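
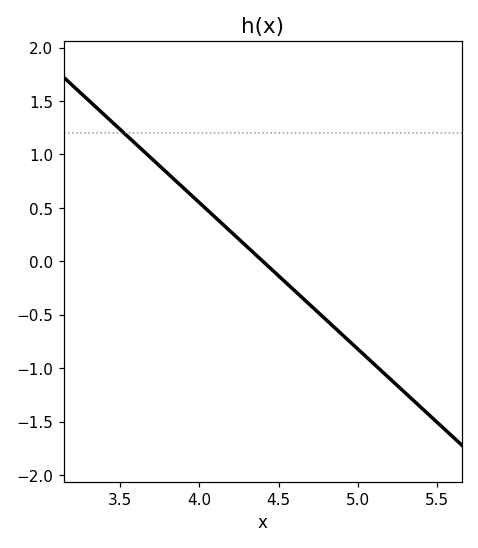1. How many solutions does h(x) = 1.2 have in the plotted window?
1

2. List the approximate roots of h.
4.4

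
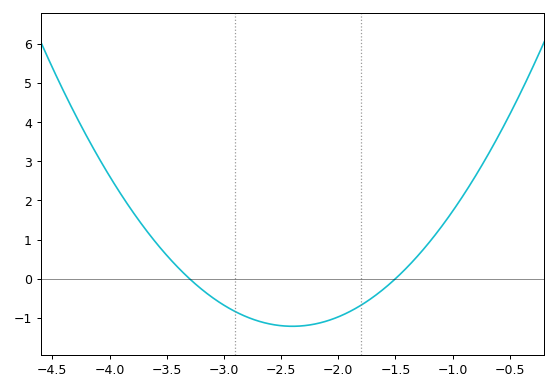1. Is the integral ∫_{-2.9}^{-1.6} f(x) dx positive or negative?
negative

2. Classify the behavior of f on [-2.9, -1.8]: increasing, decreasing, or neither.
neither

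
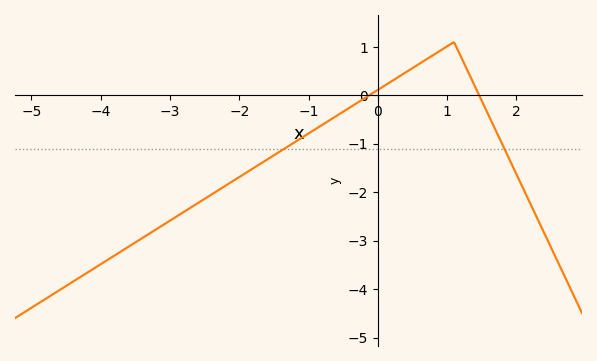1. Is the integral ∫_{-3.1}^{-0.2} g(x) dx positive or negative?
negative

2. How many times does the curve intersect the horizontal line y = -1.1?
2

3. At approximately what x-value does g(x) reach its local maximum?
1.1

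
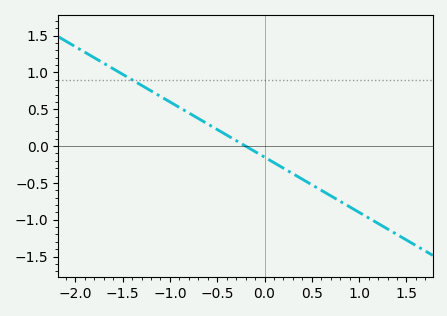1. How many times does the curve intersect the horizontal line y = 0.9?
1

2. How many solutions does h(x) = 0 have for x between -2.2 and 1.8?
1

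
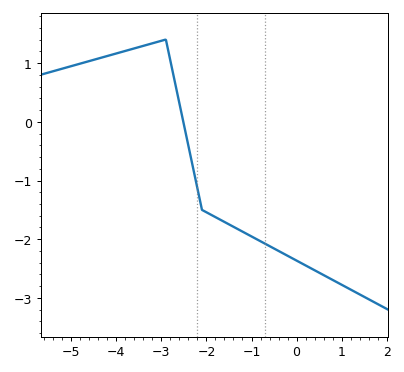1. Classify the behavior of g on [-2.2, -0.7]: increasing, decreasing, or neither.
decreasing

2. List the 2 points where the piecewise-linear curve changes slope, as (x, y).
(-2.9, 1.4); (-2.1, -1.5)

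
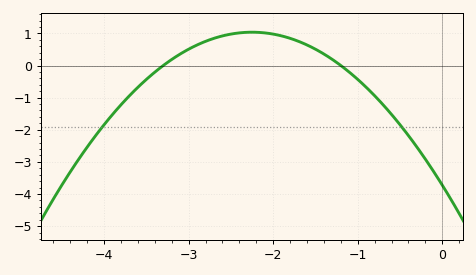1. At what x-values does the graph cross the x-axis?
-3.3, -1.2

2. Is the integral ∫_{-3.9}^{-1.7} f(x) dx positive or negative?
positive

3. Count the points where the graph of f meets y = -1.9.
2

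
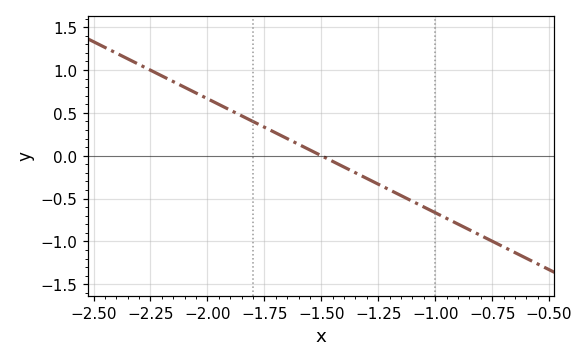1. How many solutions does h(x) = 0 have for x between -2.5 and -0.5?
1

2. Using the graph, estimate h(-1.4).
-0.133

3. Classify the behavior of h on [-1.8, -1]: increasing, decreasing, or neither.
decreasing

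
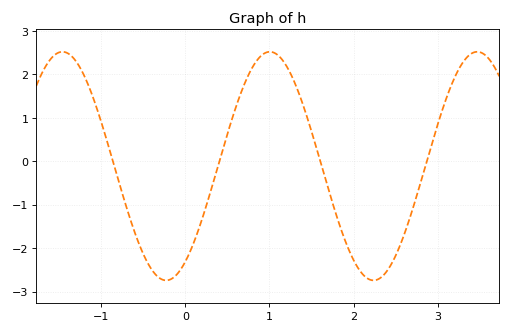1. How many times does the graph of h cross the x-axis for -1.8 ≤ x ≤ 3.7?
4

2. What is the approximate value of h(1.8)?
-1.3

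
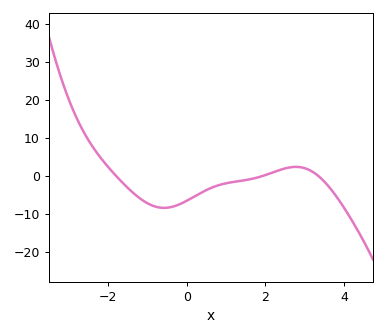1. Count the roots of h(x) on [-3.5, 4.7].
3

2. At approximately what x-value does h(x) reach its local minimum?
-0.6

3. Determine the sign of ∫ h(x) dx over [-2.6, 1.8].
negative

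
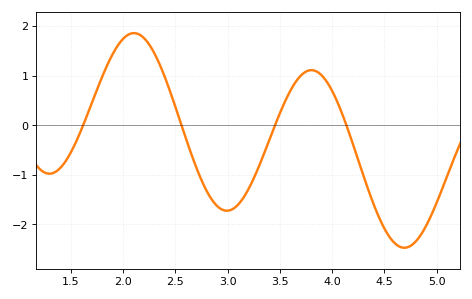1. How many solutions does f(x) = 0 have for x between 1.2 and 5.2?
4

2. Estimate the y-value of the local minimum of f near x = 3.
-1.72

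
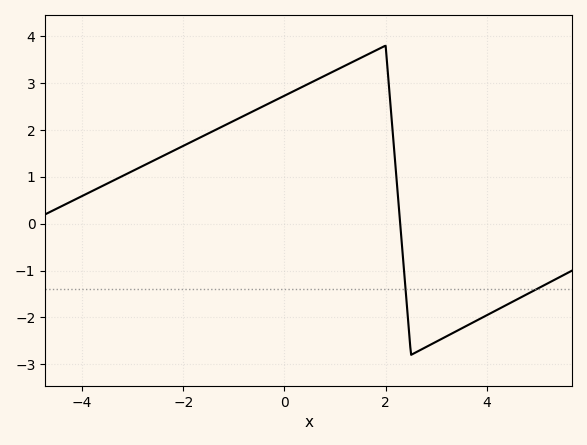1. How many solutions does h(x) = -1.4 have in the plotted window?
2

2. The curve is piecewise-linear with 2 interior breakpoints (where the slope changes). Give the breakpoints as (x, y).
(2, 3.8); (2.5, -2.8)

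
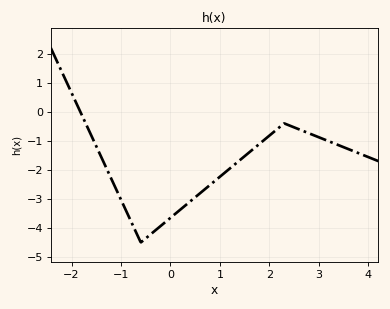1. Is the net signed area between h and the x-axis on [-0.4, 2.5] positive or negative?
negative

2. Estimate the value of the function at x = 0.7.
-2.66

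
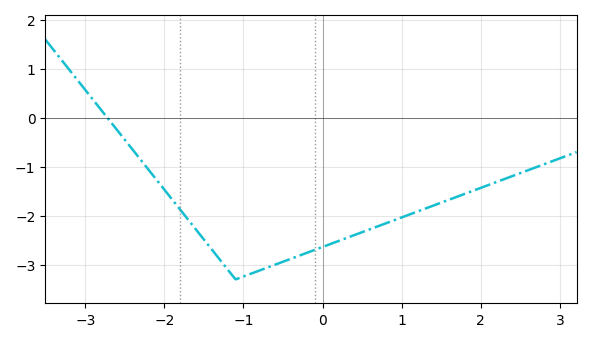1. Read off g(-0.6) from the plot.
-3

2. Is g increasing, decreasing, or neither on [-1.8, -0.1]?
neither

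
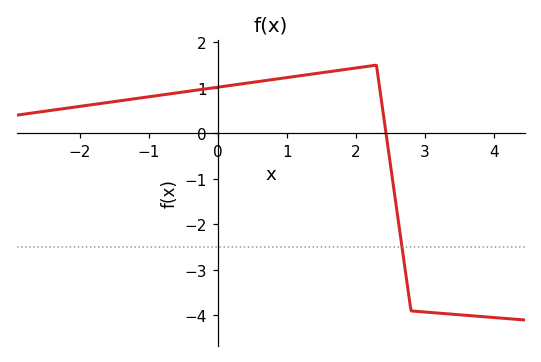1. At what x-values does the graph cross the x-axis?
2.4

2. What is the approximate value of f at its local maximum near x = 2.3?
1.5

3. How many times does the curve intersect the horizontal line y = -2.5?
1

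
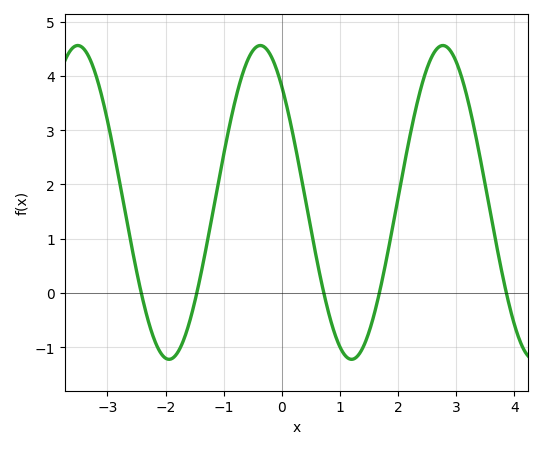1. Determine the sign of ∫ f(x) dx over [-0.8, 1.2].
positive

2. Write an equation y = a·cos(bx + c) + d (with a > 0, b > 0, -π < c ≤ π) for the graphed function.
y = 2.89cos(2x + 0.74) + 1.67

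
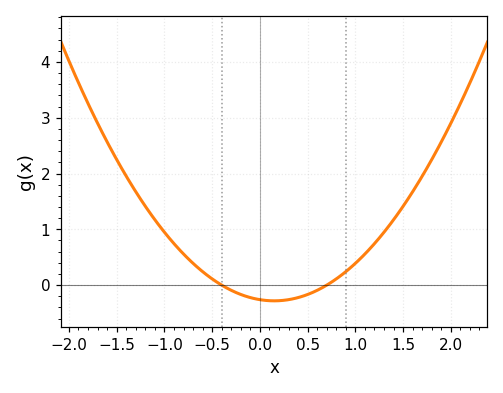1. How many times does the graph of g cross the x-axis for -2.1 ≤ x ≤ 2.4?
2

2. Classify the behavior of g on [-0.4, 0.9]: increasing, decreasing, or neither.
neither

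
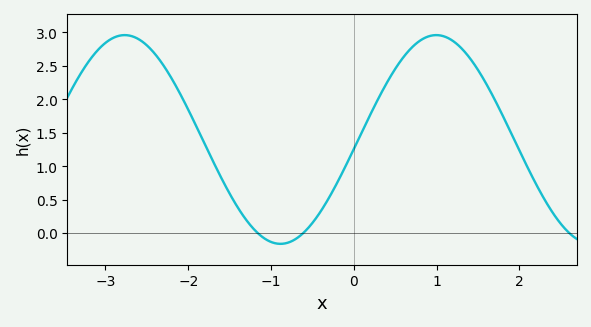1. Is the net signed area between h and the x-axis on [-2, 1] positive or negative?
positive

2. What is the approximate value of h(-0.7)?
-0.1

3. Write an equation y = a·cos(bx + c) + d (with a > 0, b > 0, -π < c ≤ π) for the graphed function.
y = 1.56cos(1.7x - 1.7) + 1.4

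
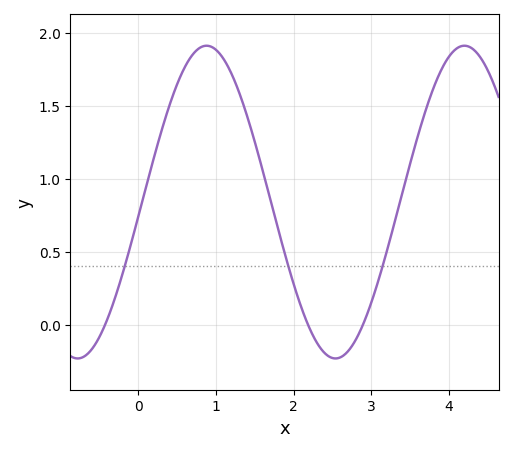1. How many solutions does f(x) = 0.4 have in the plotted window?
3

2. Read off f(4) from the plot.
1.85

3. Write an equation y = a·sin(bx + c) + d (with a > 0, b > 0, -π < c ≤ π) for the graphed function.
y = 1.07sin(1.9x - 0.09) + 0.84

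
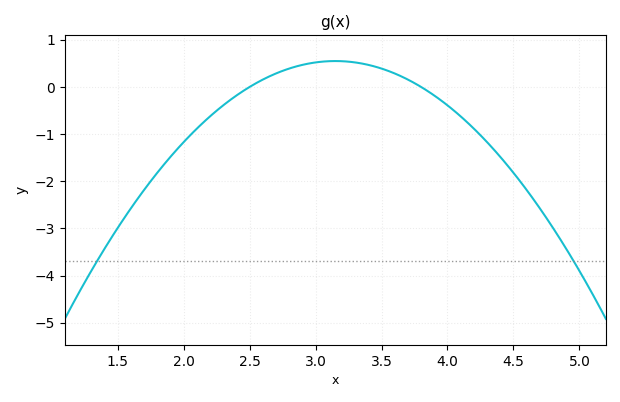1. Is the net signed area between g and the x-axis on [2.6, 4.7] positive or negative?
negative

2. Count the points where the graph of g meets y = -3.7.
2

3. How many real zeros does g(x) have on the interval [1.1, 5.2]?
2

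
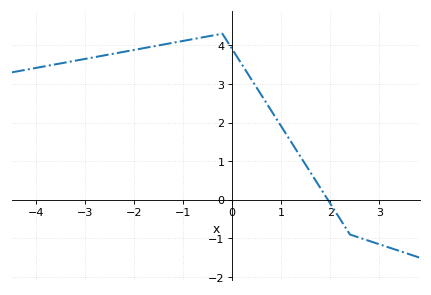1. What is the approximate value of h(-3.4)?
3.6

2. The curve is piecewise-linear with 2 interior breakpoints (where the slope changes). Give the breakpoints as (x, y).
(-0.2, 4.3); (2.4, -0.9)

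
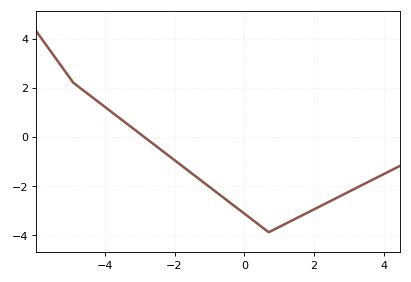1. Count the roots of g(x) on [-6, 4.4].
1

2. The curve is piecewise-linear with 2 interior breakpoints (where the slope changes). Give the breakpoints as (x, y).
(-4.9, 2.2); (0.7, -3.9)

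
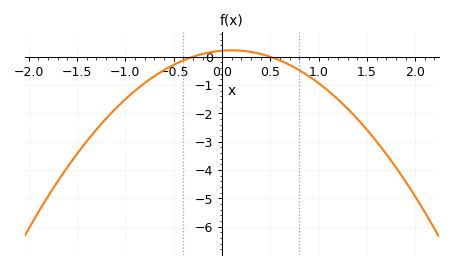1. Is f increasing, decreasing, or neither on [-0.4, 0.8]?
neither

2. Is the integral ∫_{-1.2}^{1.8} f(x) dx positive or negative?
negative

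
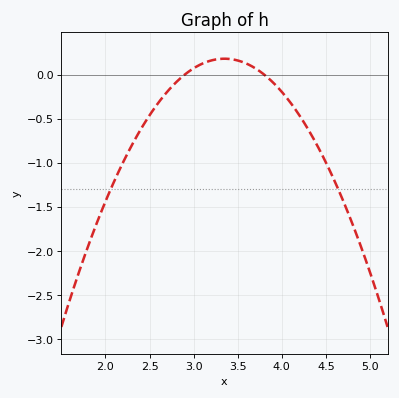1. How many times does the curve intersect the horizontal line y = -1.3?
2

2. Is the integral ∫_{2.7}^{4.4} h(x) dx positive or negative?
negative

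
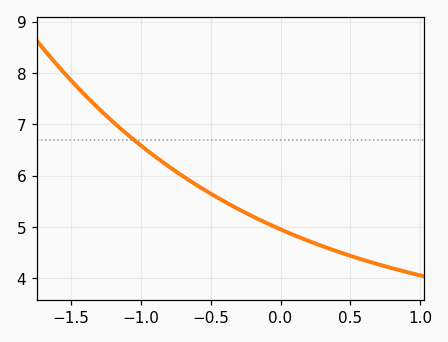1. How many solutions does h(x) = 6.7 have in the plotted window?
1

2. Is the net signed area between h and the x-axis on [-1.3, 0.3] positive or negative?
positive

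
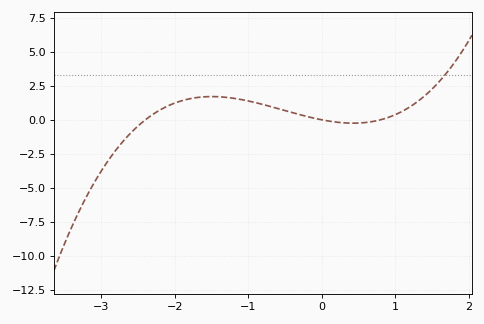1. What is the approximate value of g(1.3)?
1.32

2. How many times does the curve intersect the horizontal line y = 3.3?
1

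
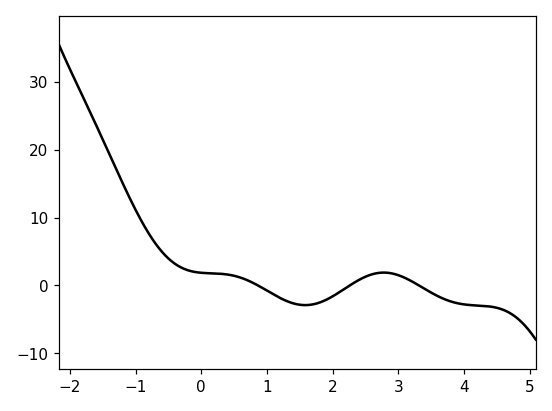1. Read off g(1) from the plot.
-0.771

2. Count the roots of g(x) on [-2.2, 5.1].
3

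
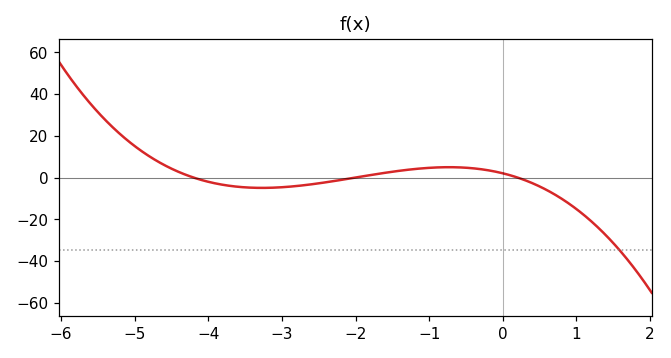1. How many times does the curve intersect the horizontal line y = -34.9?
1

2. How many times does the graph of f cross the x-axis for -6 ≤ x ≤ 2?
3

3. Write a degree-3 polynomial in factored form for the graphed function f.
y = -1.21(x + 4.2)(x + 2)(x - 0.2)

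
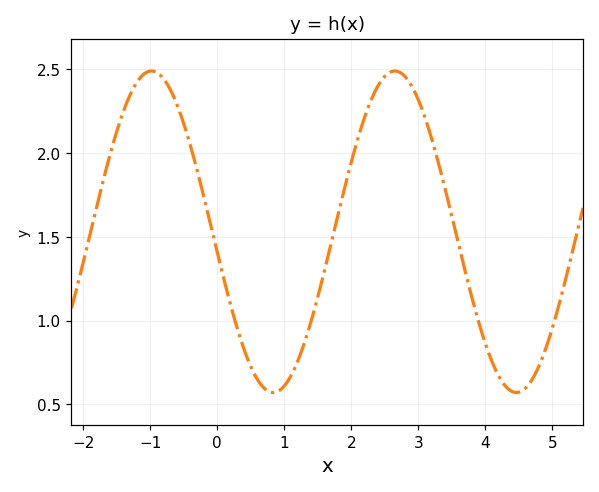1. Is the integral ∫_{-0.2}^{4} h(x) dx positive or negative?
positive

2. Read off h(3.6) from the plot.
1.45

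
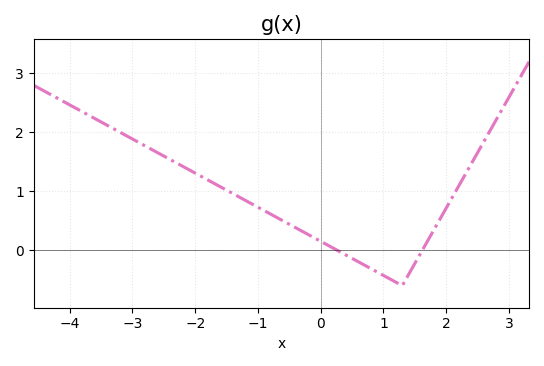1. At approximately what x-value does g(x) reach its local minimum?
1.2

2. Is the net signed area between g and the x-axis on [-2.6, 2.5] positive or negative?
positive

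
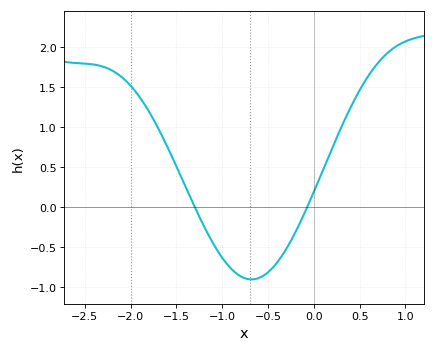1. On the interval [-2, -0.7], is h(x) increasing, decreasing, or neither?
decreasing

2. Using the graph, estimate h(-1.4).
0.257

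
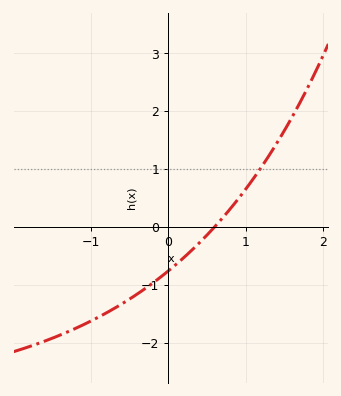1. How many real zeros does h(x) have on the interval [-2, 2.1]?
1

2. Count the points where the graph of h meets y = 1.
1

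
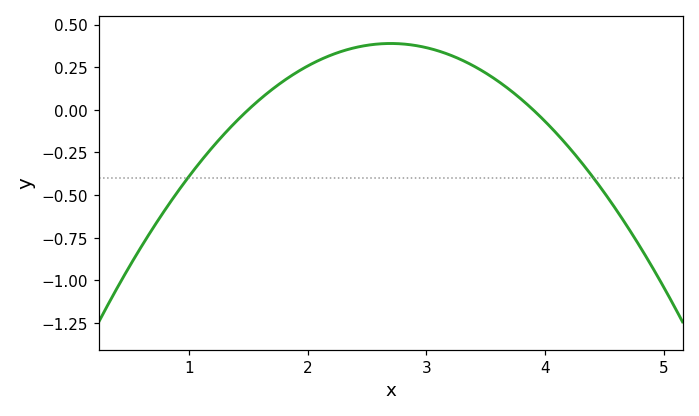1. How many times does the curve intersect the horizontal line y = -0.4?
2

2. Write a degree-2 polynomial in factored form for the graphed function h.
y = -0.27(x - 1.5)(x - 3.9)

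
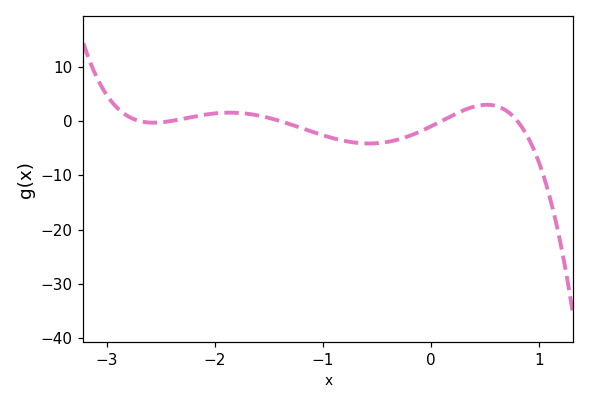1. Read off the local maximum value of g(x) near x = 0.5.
3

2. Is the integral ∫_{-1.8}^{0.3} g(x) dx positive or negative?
negative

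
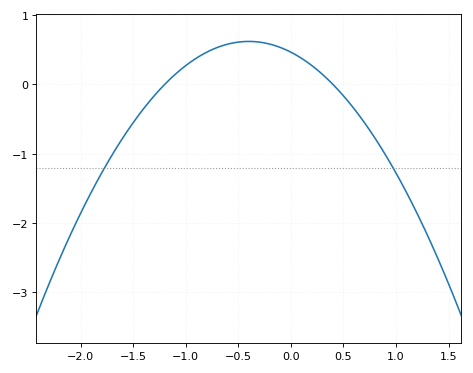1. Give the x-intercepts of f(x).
-1.2, 0.4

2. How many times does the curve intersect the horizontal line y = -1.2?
2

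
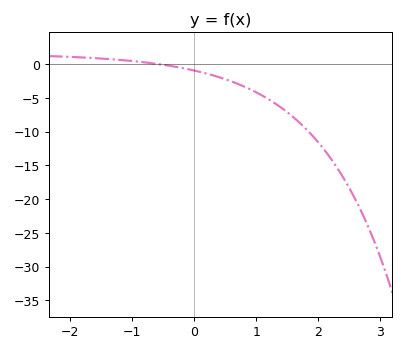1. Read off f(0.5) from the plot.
-2.22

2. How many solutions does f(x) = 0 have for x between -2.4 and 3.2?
1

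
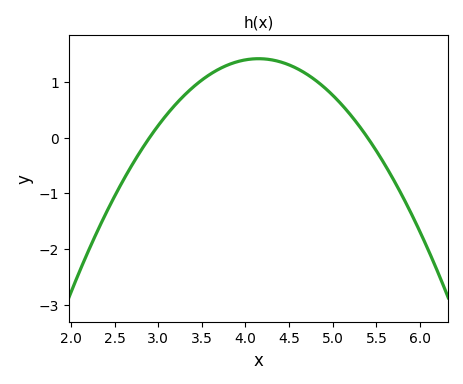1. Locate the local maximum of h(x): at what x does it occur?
4.15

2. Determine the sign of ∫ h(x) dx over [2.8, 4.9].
positive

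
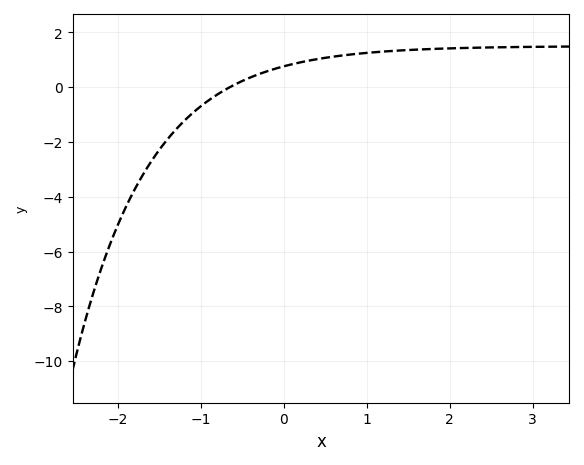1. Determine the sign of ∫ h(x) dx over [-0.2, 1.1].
positive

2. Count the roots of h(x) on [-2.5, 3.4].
1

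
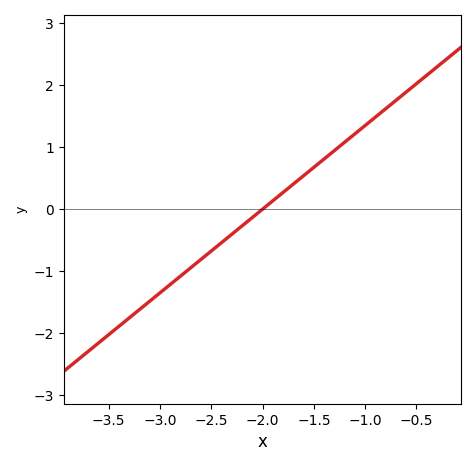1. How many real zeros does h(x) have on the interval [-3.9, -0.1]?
1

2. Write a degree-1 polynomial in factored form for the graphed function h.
y = 1.35(x + 2)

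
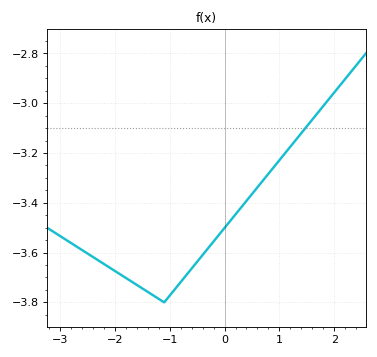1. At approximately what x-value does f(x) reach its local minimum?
-1.1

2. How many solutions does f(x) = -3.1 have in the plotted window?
1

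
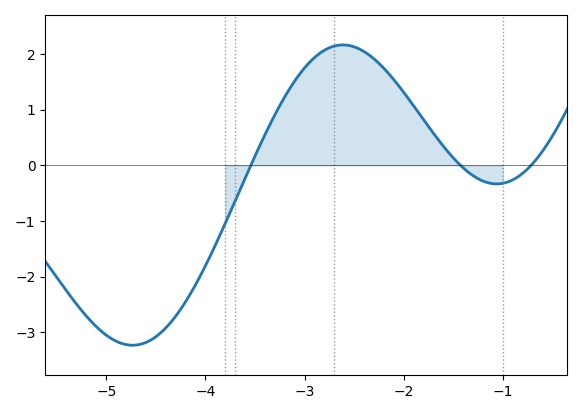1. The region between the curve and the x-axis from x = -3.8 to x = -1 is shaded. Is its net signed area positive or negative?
positive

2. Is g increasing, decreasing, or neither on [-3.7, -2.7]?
increasing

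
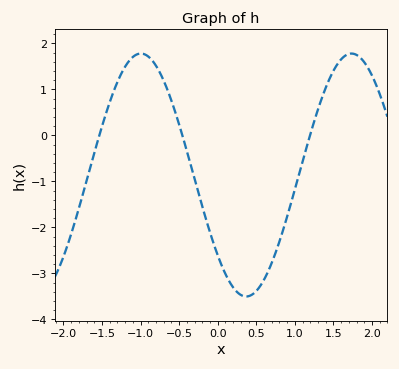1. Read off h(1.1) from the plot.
-0.6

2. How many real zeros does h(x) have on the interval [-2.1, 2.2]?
3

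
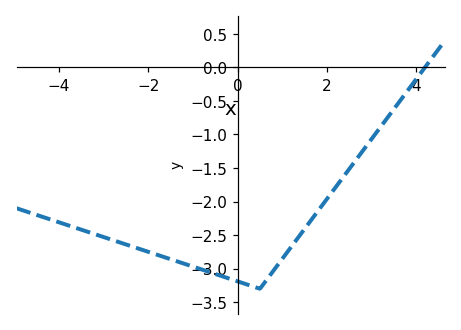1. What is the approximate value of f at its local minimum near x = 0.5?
-3.3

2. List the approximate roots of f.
4.19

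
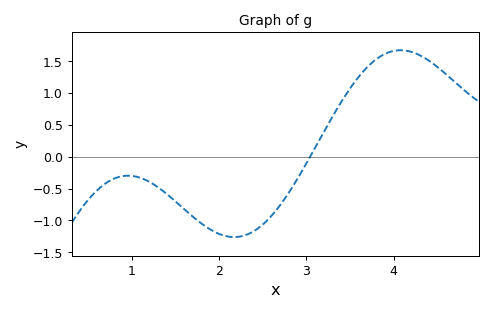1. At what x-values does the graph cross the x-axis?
3.04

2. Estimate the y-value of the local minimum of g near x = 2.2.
-1.26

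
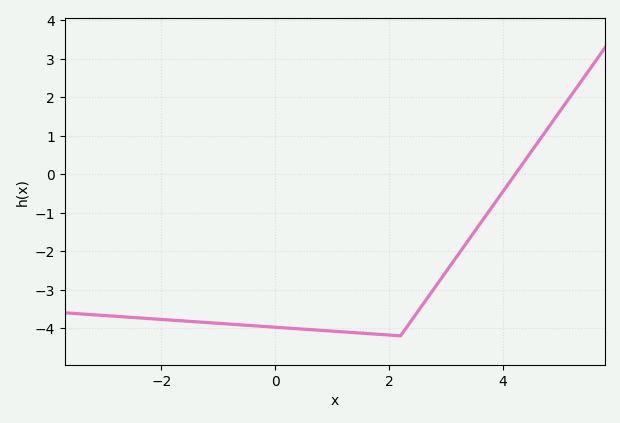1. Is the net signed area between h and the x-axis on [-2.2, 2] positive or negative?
negative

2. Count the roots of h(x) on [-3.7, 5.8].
1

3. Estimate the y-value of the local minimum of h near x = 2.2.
-4.2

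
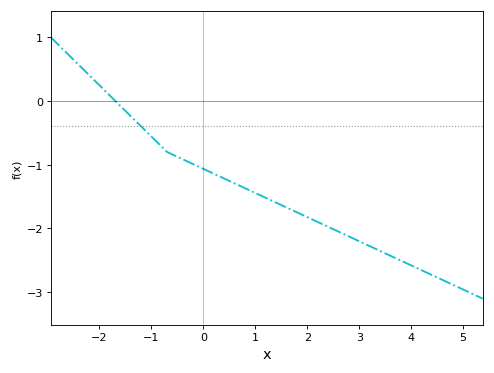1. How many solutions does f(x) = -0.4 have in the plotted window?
1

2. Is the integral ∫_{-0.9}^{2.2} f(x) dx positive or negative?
negative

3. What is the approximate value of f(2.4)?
-2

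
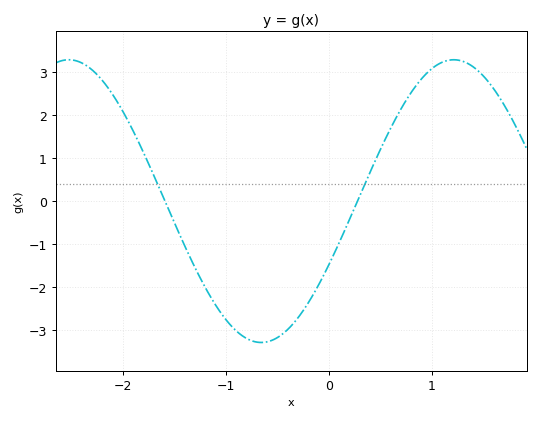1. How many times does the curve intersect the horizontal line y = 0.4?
2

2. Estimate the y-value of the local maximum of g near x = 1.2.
3.29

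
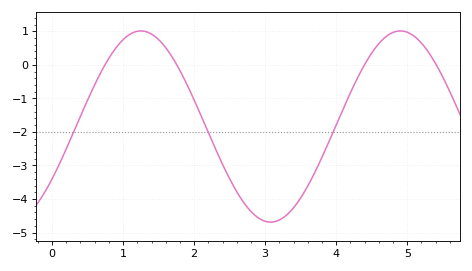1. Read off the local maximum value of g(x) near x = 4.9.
1.01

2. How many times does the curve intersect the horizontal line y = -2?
3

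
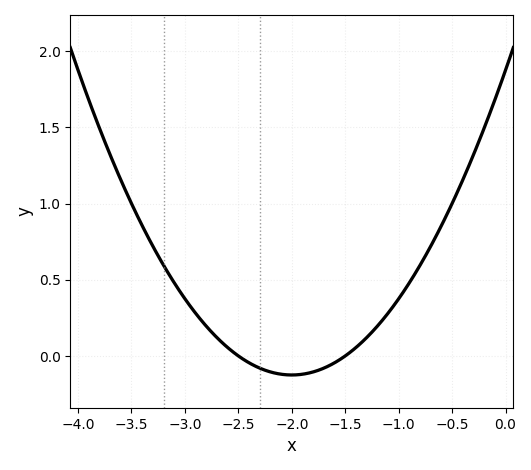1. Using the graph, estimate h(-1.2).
0.2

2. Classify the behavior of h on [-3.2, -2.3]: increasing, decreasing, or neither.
decreasing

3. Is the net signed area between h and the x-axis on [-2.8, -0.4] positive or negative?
positive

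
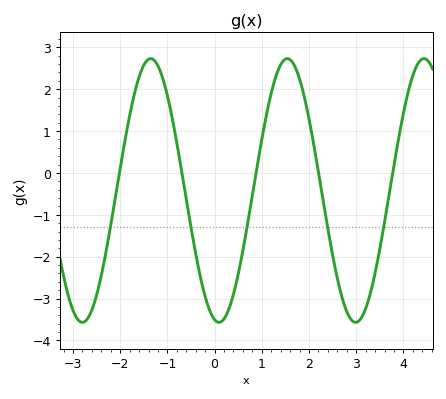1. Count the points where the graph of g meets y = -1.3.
5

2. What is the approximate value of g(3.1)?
-3.5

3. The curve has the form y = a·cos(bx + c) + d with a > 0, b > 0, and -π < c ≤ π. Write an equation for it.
y = 3.15cos(2.2x + 2.9) - 0.42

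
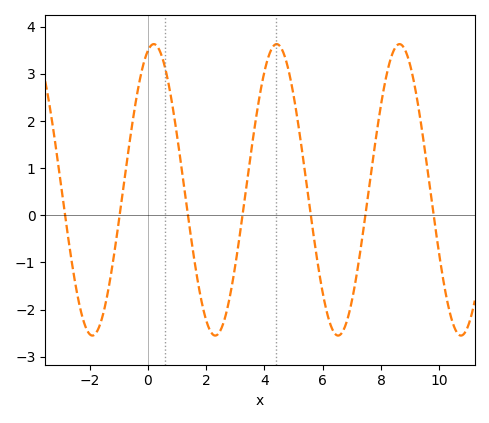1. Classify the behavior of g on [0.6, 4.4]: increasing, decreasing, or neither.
neither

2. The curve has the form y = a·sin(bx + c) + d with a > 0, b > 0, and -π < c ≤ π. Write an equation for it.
y = 3.09sin(1.5x + 1.3) + 0.54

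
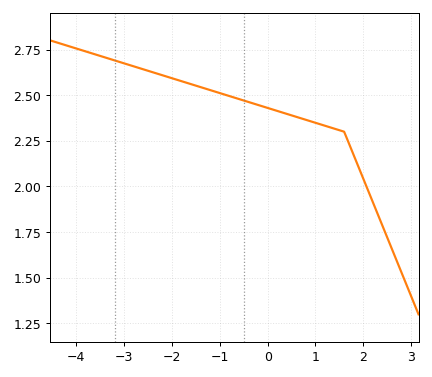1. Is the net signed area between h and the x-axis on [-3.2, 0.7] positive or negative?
positive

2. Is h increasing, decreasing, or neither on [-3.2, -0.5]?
decreasing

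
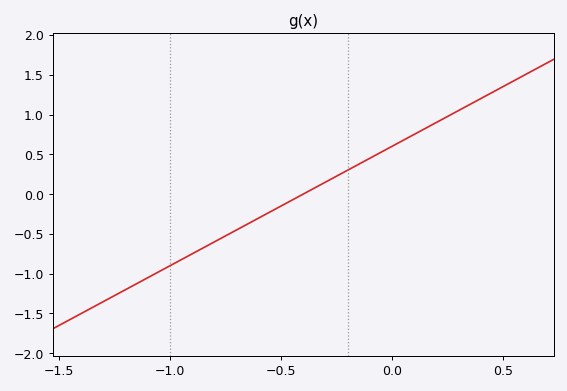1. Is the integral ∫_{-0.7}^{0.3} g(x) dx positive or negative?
positive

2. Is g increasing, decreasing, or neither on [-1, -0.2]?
increasing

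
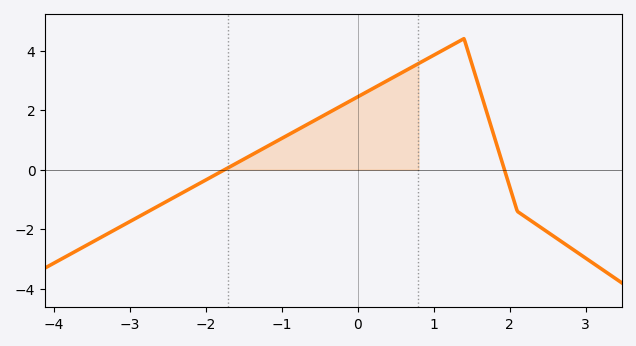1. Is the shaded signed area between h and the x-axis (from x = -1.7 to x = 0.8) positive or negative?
positive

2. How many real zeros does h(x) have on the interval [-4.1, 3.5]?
2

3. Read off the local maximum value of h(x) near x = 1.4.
4.4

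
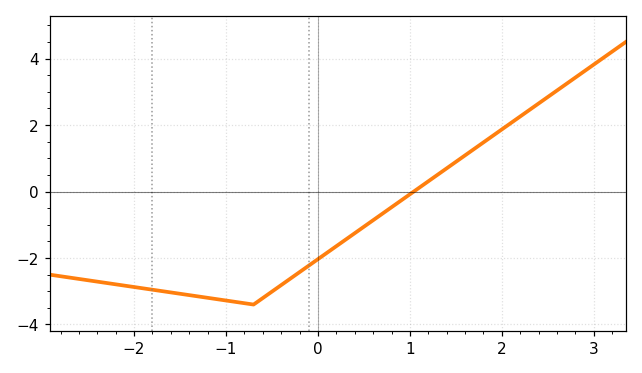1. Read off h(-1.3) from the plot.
-3.2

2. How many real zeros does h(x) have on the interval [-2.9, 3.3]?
1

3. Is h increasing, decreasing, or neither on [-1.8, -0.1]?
neither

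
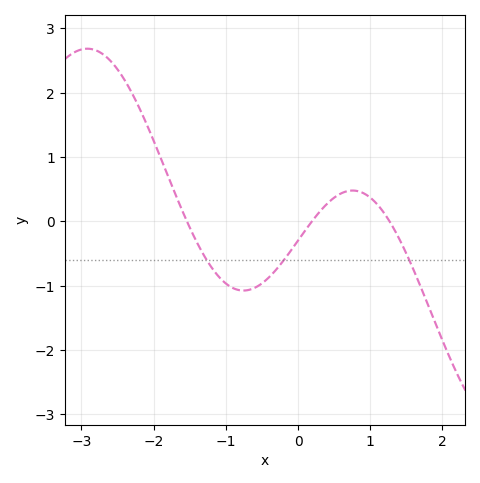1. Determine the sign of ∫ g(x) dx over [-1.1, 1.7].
negative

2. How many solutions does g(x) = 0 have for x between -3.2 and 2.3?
3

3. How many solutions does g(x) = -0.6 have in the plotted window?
3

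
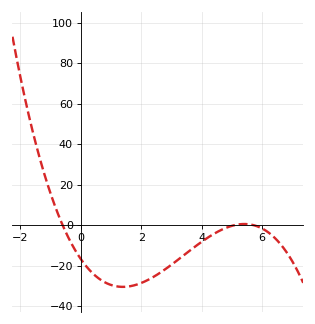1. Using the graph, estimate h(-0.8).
7.36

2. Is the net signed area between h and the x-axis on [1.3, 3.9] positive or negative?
negative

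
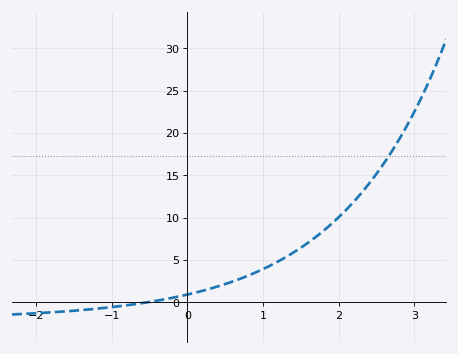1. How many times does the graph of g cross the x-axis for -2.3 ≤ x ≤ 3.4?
1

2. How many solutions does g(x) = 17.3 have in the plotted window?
1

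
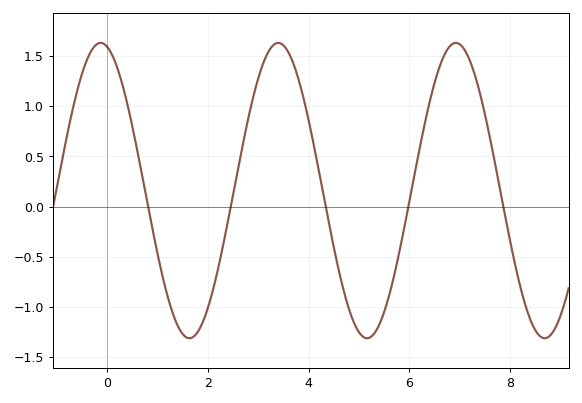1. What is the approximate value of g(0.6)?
0.54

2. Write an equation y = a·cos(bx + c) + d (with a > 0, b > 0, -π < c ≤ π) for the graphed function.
y = 1.47cos(1.78x + 0.242) + 0.16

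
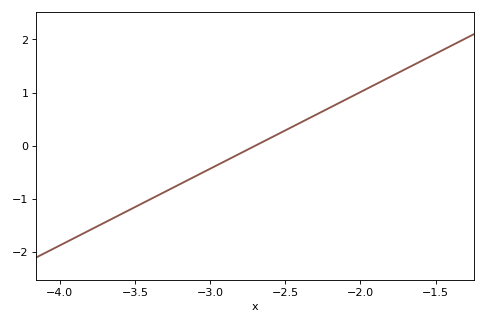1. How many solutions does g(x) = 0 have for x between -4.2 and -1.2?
1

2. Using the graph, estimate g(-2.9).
-0.3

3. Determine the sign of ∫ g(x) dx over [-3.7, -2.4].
negative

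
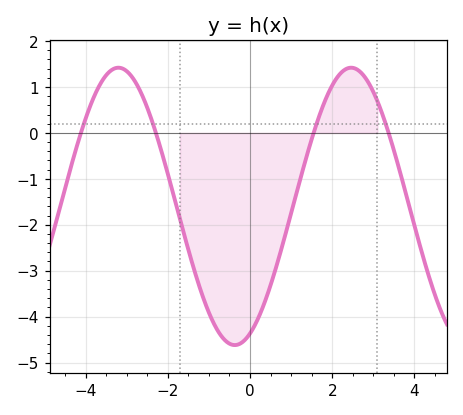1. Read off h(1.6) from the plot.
0.1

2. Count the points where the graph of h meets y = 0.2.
4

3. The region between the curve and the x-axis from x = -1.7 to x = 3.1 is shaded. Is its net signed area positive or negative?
negative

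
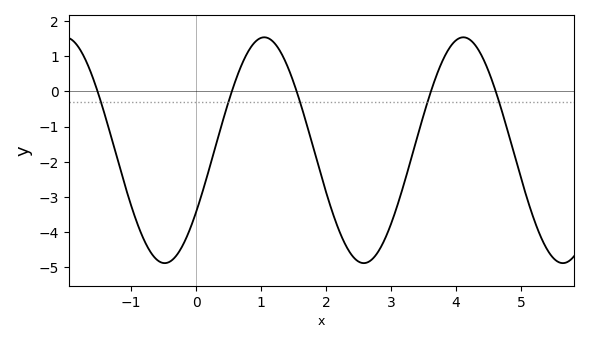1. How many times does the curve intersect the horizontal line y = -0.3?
5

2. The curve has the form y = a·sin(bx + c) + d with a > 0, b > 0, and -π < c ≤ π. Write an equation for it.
y = 3.21sin(2.05x - 0.58) - 1.67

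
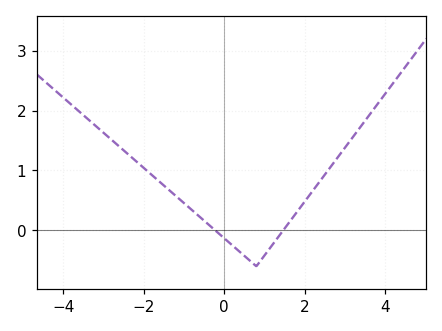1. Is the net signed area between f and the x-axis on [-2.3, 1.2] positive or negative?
positive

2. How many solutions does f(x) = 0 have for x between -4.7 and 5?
2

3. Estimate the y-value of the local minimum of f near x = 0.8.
-0.599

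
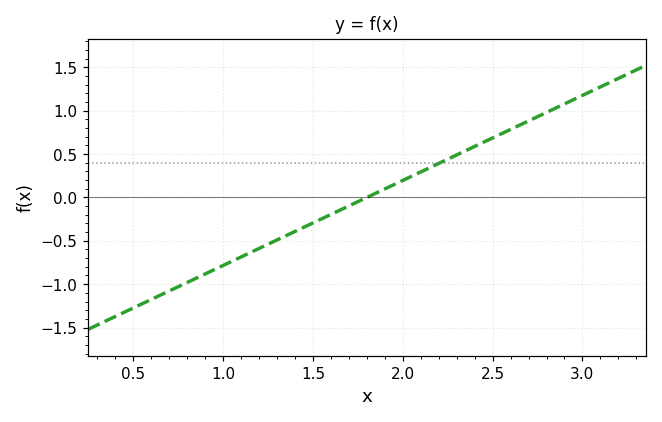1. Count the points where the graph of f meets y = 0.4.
1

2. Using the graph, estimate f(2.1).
0.3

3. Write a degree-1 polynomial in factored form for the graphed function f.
y = 0.98(x - 1.8)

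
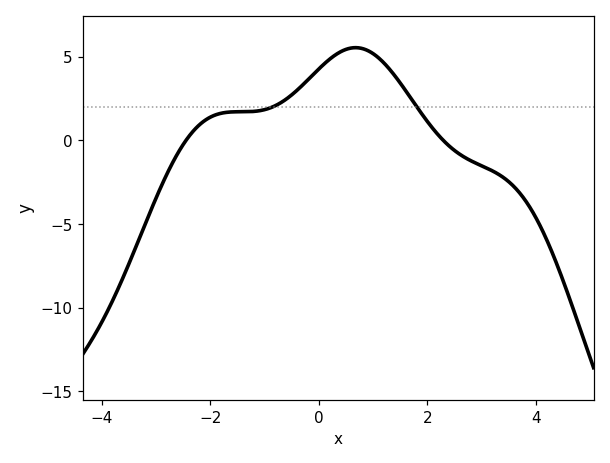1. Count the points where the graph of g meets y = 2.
2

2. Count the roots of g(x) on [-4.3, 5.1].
2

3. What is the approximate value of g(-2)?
1.5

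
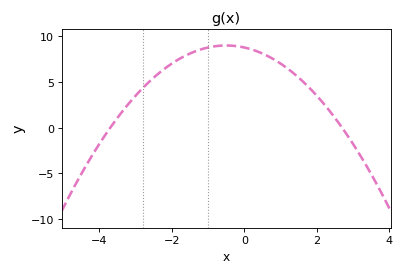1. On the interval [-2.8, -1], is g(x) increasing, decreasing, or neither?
increasing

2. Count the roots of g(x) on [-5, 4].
2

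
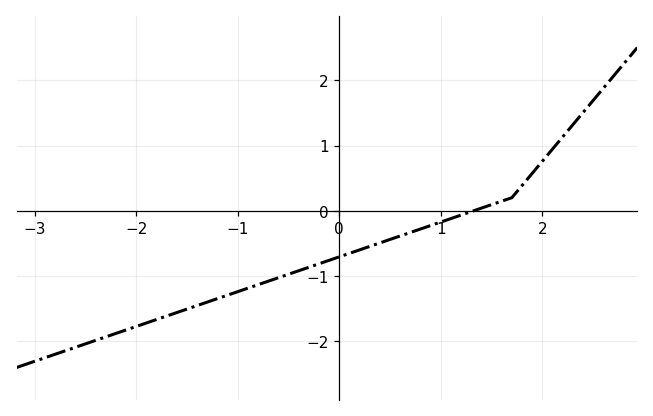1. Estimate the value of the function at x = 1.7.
0.2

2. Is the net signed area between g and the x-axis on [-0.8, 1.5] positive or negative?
negative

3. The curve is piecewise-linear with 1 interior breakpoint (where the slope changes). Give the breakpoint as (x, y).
(1.7, 0.2)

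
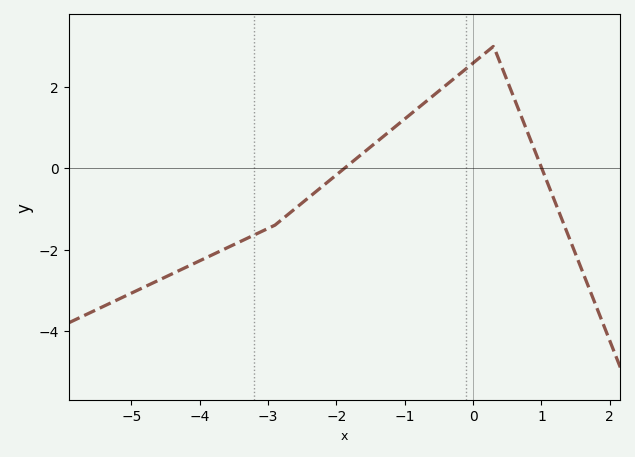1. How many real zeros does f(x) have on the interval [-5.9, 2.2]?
2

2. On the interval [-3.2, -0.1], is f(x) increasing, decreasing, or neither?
increasing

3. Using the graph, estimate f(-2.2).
-0.438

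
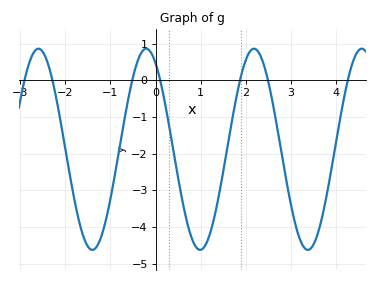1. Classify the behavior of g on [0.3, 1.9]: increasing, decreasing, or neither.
neither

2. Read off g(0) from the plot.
0.5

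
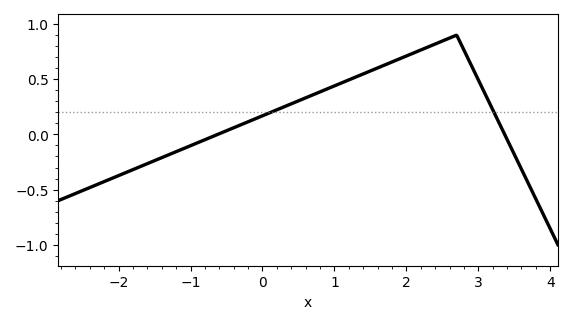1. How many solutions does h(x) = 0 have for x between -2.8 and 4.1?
2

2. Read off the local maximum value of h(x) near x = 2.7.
0.899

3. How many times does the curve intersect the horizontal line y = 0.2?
2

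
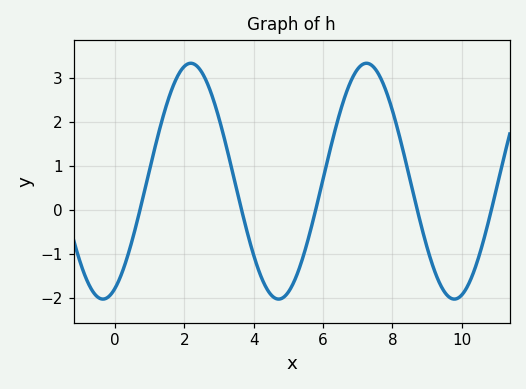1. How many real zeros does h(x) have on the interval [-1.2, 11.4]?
5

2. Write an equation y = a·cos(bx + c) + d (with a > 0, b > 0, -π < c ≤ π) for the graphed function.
y = 2.68cos(1.24x - 2.71) + 0.66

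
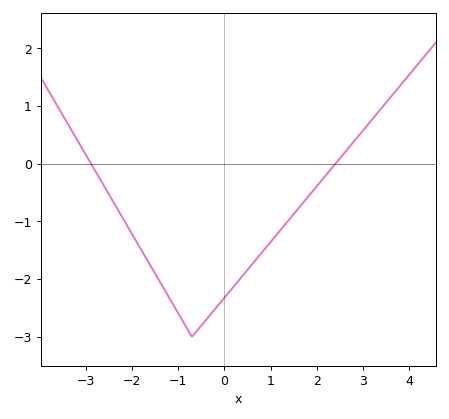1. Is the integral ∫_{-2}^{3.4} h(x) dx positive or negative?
negative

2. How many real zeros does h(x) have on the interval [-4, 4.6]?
2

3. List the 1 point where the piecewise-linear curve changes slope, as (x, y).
(-0.7, -3)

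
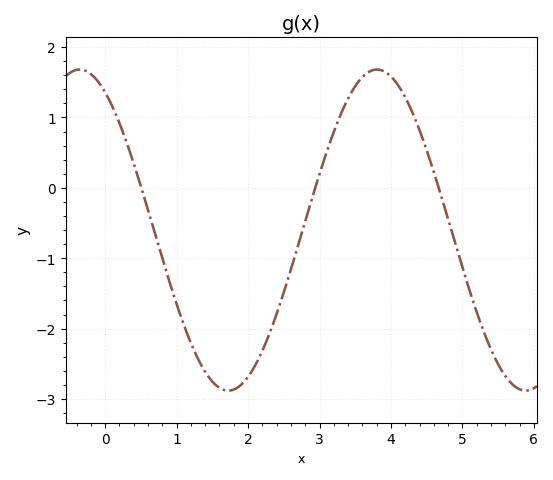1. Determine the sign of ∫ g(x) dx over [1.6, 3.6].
negative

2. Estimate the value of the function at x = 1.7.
-2.88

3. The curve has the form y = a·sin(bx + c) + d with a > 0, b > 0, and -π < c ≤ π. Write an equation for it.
y = 2.28sin(1.51x + 2.11) - 0.6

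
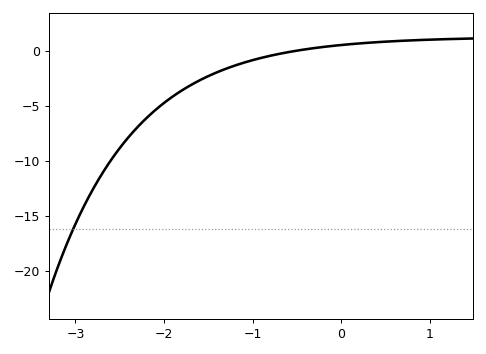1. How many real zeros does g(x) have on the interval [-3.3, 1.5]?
1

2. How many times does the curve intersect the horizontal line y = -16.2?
1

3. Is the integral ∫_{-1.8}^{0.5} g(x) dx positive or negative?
negative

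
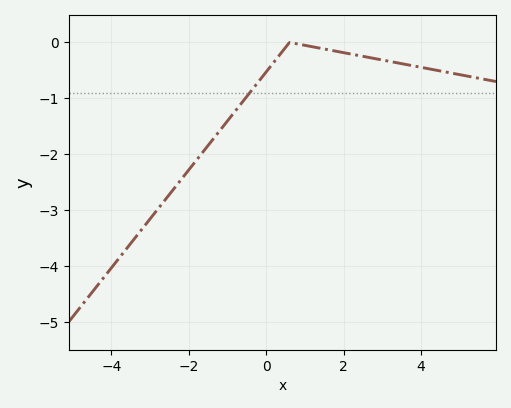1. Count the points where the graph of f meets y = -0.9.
1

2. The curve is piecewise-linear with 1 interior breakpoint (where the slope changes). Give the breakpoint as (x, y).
(0.6, 0)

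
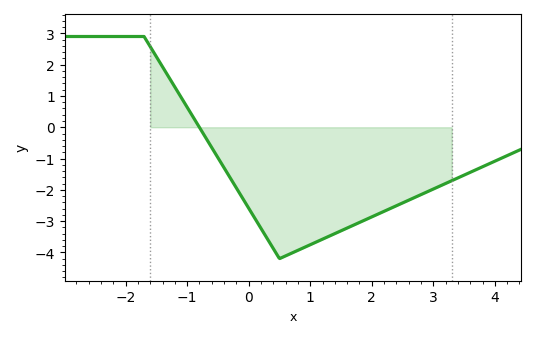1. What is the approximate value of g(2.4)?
-2.51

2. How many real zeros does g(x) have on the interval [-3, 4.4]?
1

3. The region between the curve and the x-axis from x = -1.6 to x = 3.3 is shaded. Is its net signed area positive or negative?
negative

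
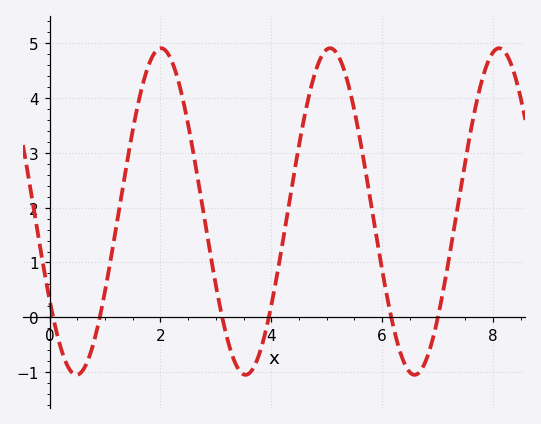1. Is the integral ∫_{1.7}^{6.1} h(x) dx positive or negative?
positive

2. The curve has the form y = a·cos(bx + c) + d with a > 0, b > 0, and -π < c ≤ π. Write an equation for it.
y = 2.98cos(2.06x + 2.14) + 1.93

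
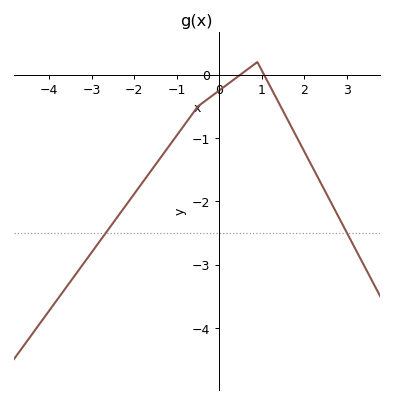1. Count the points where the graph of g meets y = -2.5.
2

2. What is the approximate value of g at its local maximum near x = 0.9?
0.2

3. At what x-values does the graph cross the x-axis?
0.5, 1.06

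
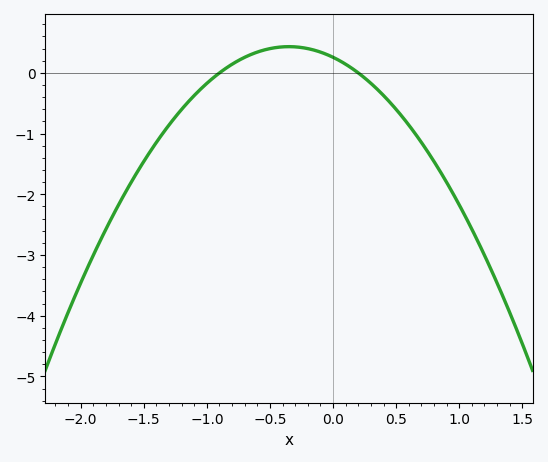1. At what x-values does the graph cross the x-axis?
-0.9, 0.2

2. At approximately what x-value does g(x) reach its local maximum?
-0.35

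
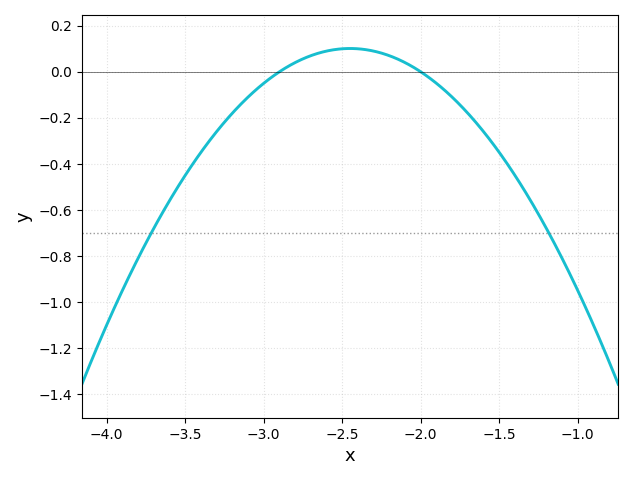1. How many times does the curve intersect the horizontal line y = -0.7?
2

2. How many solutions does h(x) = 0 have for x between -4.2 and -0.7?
2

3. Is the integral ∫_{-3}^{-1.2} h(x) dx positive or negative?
negative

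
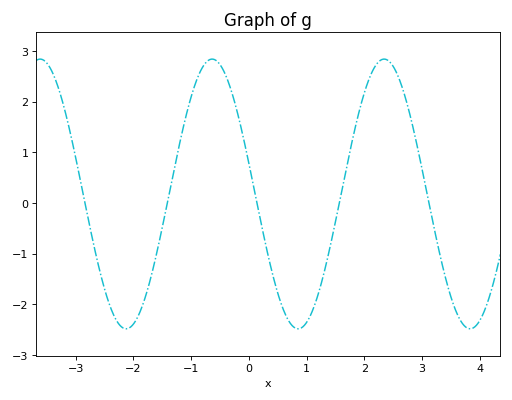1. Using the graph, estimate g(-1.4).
0.065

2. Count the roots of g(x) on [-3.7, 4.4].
5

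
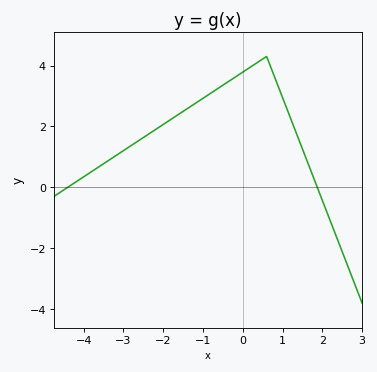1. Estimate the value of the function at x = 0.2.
4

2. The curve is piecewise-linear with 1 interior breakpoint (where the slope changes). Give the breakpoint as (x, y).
(0.6, 4.3)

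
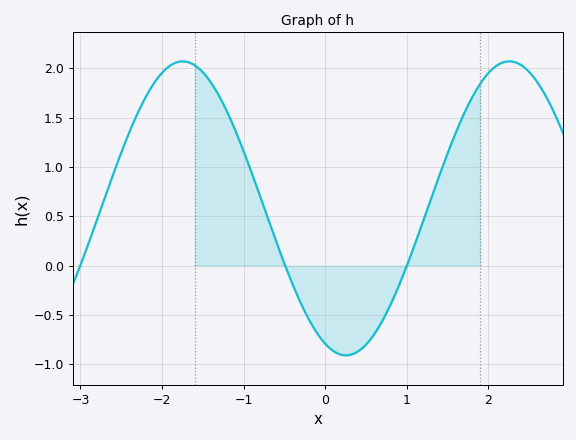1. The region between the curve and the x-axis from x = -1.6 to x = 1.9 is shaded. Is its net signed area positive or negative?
positive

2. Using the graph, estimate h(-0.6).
0.241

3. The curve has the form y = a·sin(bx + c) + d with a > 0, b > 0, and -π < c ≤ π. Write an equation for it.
y = 1.49sin(1.57x - 1.97) + 0.58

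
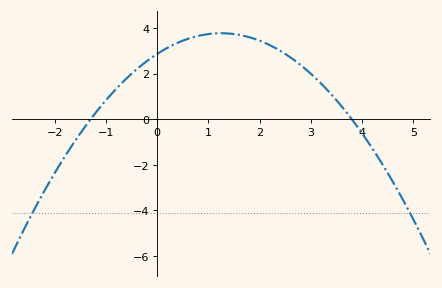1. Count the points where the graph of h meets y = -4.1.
2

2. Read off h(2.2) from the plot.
3.2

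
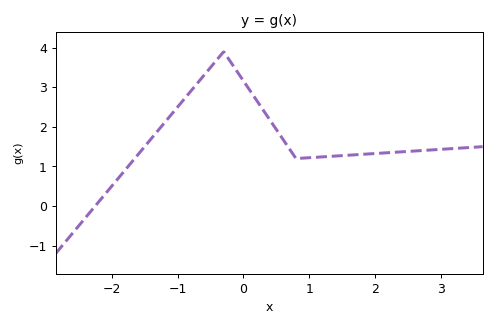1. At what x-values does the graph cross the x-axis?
-2.3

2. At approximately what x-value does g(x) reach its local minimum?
0.8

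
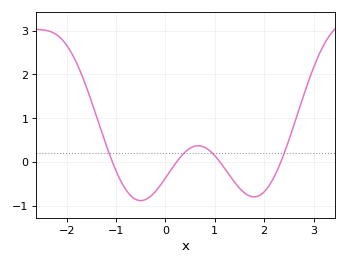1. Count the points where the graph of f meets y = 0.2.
4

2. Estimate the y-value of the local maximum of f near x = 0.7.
0.4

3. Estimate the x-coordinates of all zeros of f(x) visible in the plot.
-1.1, 0.2, 1.1, 2.3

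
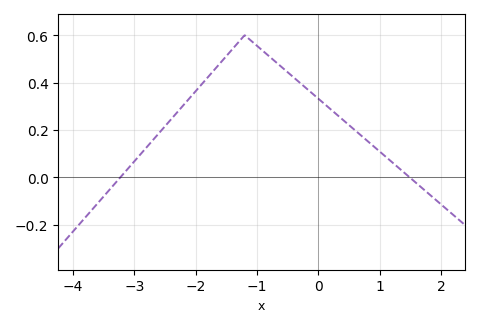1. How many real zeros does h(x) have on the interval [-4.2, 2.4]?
2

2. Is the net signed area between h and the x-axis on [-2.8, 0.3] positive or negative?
positive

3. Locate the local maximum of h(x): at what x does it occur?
-1.2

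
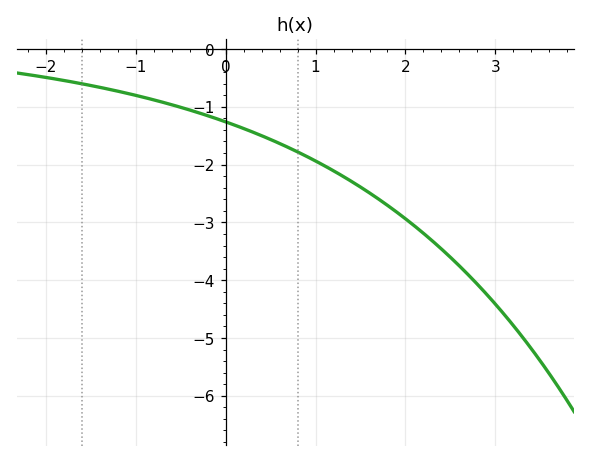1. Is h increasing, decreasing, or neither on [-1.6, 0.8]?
decreasing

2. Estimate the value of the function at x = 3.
-4.4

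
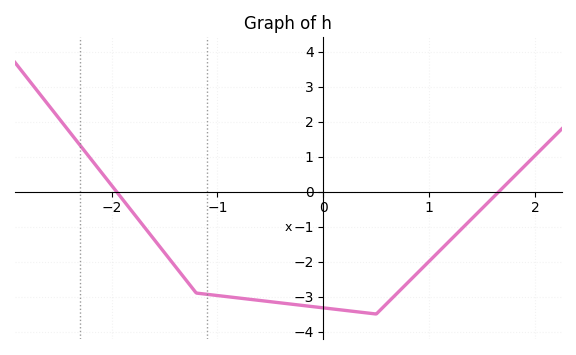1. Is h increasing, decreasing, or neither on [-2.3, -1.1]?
decreasing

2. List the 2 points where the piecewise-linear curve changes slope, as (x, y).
(-1.2, -2.9); (0.5, -3.5)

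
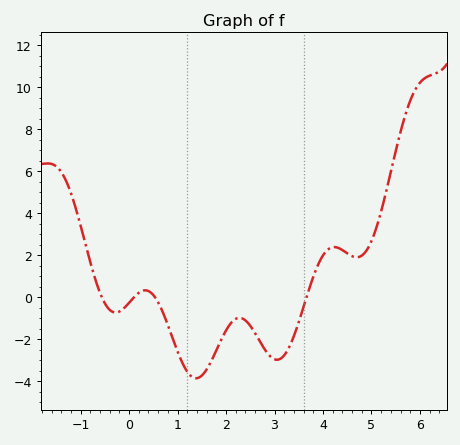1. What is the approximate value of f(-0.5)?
-0.284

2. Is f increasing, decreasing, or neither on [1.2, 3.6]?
neither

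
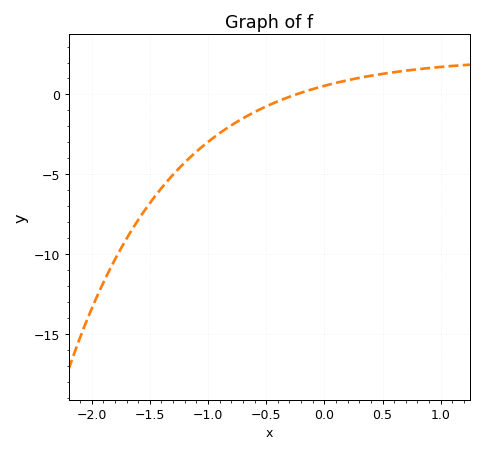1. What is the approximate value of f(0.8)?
1.58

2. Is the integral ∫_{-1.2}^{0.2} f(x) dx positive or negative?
negative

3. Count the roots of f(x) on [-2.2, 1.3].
1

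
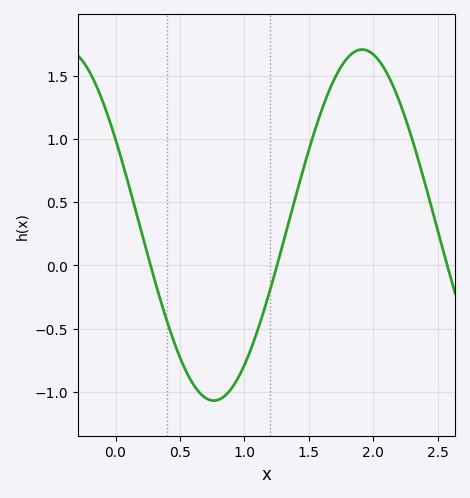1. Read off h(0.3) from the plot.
-0.103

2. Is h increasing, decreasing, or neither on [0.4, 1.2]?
neither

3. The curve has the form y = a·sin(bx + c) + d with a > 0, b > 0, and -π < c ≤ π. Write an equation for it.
y = 1.39sin(2.73x + 2.63) + 0.32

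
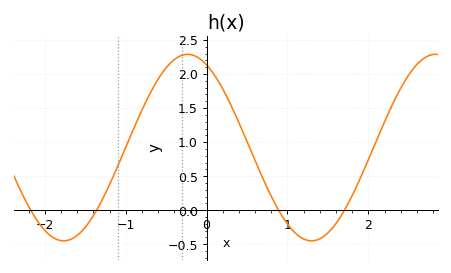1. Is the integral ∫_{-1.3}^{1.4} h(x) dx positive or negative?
positive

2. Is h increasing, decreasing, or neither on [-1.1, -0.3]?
increasing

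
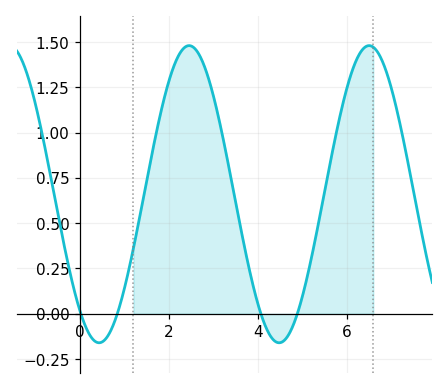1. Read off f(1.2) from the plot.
0.363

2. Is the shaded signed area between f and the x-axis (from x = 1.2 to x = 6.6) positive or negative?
positive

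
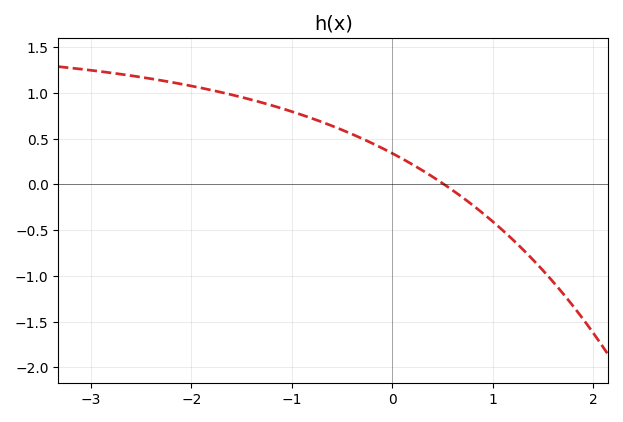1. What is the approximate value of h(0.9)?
-0.314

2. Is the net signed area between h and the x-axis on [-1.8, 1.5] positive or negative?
positive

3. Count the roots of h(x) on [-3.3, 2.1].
1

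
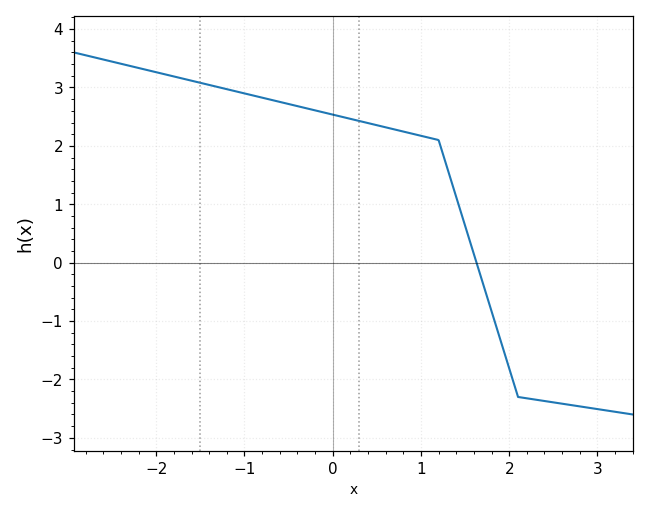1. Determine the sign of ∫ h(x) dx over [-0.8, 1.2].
positive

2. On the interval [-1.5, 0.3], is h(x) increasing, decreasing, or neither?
decreasing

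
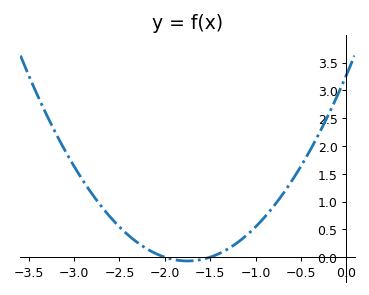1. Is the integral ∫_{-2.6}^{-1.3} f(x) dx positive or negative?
positive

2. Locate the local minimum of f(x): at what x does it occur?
-1.75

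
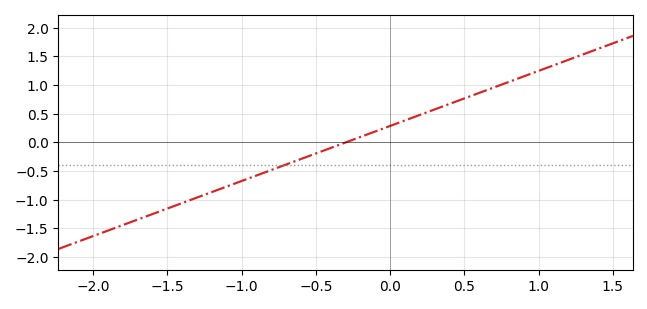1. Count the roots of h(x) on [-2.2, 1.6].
1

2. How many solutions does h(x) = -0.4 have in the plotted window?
1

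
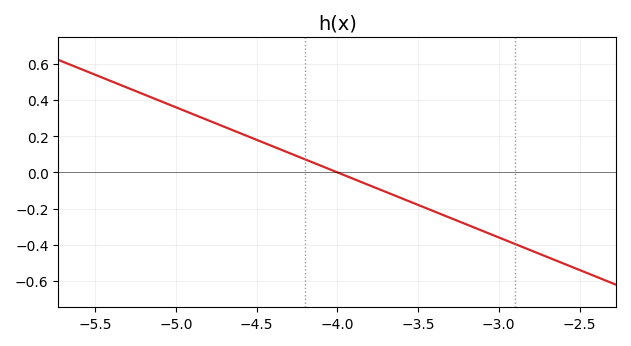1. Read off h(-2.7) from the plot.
-0.468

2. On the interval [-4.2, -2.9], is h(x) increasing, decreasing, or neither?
decreasing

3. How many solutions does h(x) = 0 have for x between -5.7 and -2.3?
1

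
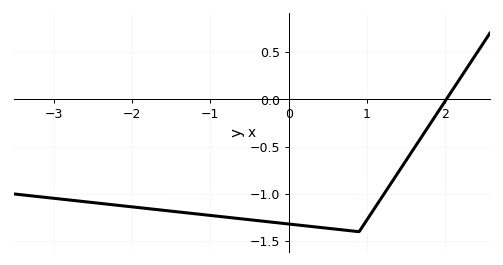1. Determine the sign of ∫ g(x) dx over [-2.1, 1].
negative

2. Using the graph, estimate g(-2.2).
-1.1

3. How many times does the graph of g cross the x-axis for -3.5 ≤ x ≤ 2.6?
1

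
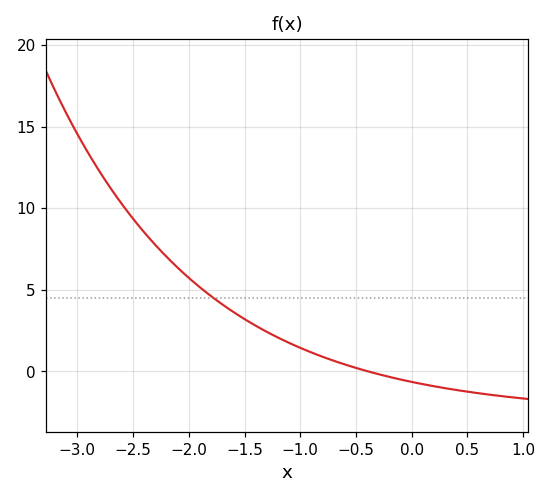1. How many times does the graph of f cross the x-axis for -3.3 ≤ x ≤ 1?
1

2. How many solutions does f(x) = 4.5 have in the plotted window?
1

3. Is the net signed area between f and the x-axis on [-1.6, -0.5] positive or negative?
positive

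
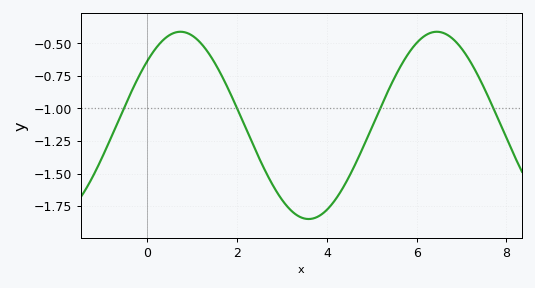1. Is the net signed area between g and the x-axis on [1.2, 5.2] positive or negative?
negative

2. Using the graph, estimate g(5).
-1.15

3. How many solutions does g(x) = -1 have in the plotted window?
4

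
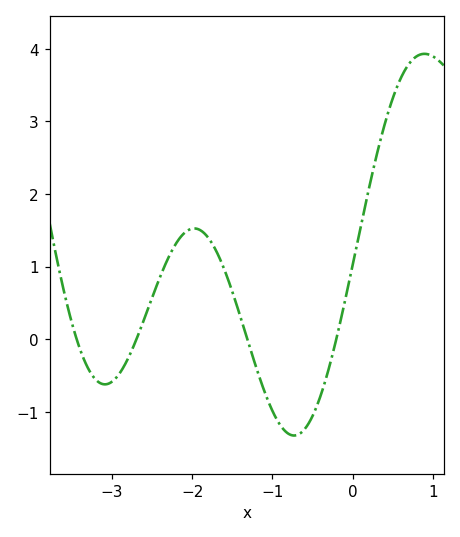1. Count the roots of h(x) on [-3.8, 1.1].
4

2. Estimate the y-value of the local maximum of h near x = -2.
1.5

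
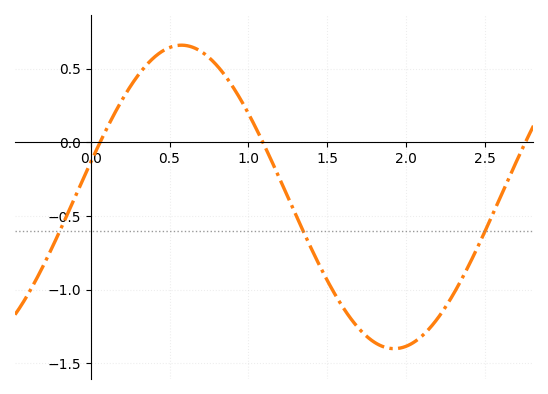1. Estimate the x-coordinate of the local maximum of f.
0.576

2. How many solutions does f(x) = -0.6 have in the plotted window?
3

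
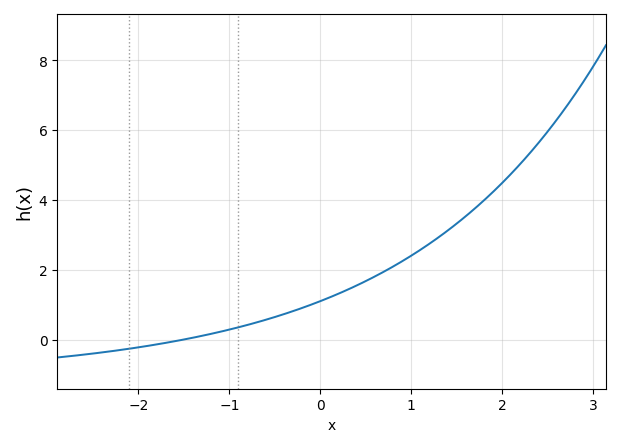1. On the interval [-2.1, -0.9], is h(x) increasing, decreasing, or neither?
increasing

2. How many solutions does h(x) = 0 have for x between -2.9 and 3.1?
1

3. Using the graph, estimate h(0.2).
1.4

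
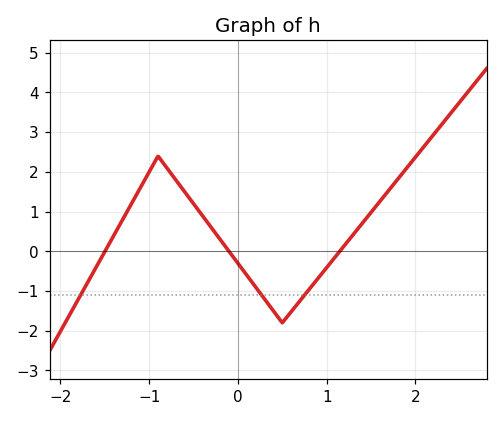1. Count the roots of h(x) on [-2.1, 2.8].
3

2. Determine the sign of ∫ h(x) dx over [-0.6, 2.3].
positive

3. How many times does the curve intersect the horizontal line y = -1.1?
3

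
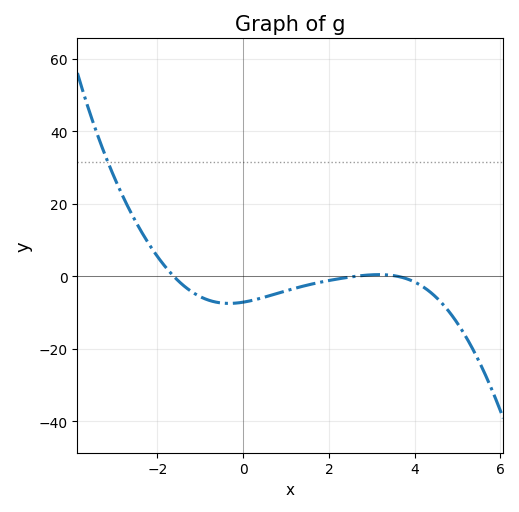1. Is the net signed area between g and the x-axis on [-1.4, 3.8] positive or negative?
negative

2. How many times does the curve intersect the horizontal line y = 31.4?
1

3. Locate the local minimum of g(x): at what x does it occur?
-0.331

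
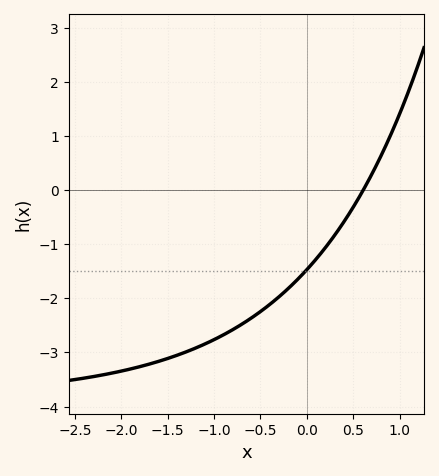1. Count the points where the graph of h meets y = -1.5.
1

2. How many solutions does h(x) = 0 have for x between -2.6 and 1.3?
1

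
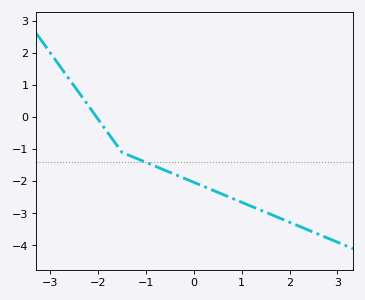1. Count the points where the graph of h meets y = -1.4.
1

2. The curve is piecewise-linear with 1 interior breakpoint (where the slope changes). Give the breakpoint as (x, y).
(-1.5, -1.1)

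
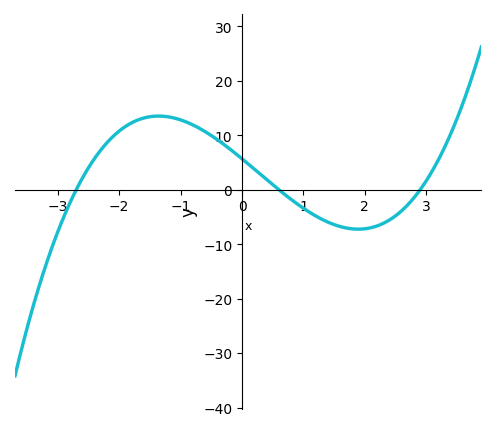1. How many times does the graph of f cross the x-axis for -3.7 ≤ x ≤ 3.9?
3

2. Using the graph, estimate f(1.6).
-7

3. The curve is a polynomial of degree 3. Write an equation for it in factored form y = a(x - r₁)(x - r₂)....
y = 1.21(x + 2.7)(x - 0.6)(x - 2.9)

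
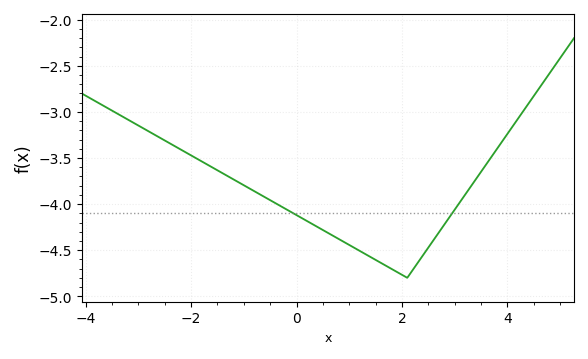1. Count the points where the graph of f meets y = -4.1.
2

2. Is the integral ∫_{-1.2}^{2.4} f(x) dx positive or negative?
negative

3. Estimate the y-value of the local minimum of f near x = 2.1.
-4.8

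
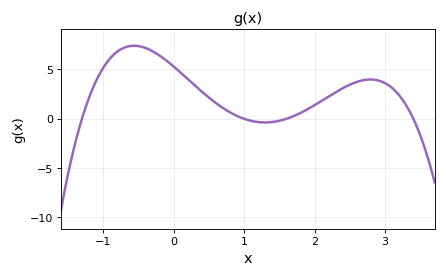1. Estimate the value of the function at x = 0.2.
4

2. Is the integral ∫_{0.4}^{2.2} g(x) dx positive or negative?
positive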